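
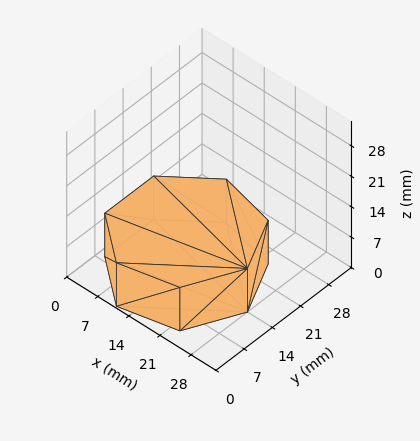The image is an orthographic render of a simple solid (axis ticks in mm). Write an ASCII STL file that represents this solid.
Reading the render: the shape is a regular 7-sided prism (a cylinder approximated with 7 flat sides), circumscribed radius ≈ 14 mm, height ≈ 10 mm (dimensions read to the nearest mm from the axis ticks). For the STL, each face is triangulated and given an outward normal.

solid part
  facet normal 0.0000 0.0000 -1.0000
    outer loop
      vertex 10.88 27.65 0.00
      vertex 22.73 24.95 0.00
      vertex 28.00 14.00 0.00
    endloop
  endfacet
  facet normal 0.0000 0.0000 -1.0000
    outer loop
      vertex 1.39 20.07 0.00
      vertex 10.88 27.65 0.00
      vertex 28.00 14.00 0.00
    endloop
  endfacet
  facet normal 0.0000 0.0000 -1.0000
    outer loop
      vertex 1.39 7.93 0.00
      vertex 1.39 20.07 0.00
      vertex 28.00 14.00 0.00
    endloop
  endfacet
  facet normal 0.0000 0.0000 -1.0000
    outer loop
      vertex 10.88 0.35 0.00
      vertex 1.39 7.93 0.00
      vertex 28.00 14.00 0.00
    endloop
  endfacet
  facet normal 0.0000 0.0000 -1.0000
    outer loop
      vertex 22.73 3.05 0.00
      vertex 10.88 0.35 0.00
      vertex 28.00 14.00 0.00
    endloop
  endfacet
  facet normal 0.0000 0.0000 1.0000
    outer loop
      vertex 28.00 14.00 10.00
      vertex 22.73 24.95 10.00
      vertex 10.88 27.65 10.00
    endloop
  endfacet
  facet normal 0.0000 0.0000 1.0000
    outer loop
      vertex 28.00 14.00 10.00
      vertex 10.88 27.65 10.00
      vertex 1.39 20.07 10.00
    endloop
  endfacet
  facet normal 0.0000 0.0000 1.0000
    outer loop
      vertex 28.00 14.00 10.00
      vertex 1.39 20.07 10.00
      vertex 1.39 7.93 10.00
    endloop
  endfacet
  facet normal 0.0000 0.0000 1.0000
    outer loop
      vertex 28.00 14.00 10.00
      vertex 1.39 7.93 10.00
      vertex 10.88 0.35 10.00
    endloop
  endfacet
  facet normal 0.0000 0.0000 1.0000
    outer loop
      vertex 28.00 14.00 10.00
      vertex 10.88 0.35 10.00
      vertex 22.73 3.05 10.00
    endloop
  endfacet
  facet normal 0.9011 0.4337 0.0000
    outer loop
      vertex 28.00 14.00 0.00
      vertex 22.73 24.95 0.00
      vertex 22.73 24.95 10.00
    endloop
  endfacet
  facet normal 0.9011 0.4337 0.0000
    outer loop
      vertex 28.00 14.00 0.00
      vertex 22.73 24.95 10.00
      vertex 28.00 14.00 10.00
    endloop
  endfacet
  facet normal 0.2222 0.9750 0.0000
    outer loop
      vertex 22.73 24.95 0.00
      vertex 10.88 27.65 0.00
      vertex 10.88 27.65 10.00
    endloop
  endfacet
  facet normal 0.2222 0.9750 0.0000
    outer loop
      vertex 22.73 24.95 0.00
      vertex 10.88 27.65 10.00
      vertex 22.73 24.95 10.00
    endloop
  endfacet
  facet normal -0.6241 0.7814 0.0000
    outer loop
      vertex 10.88 27.65 0.00
      vertex 1.39 20.07 0.00
      vertex 1.39 20.07 10.00
    endloop
  endfacet
  facet normal -0.6241 0.7814 0.0000
    outer loop
      vertex 10.88 27.65 0.00
      vertex 1.39 20.07 10.00
      vertex 10.88 27.65 10.00
    endloop
  endfacet
  facet normal -1.0000 0.0000 0.0000
    outer loop
      vertex 1.39 20.07 0.00
      vertex 1.39 7.93 0.00
      vertex 1.39 7.93 10.00
    endloop
  endfacet
  facet normal -1.0000 0.0000 0.0000
    outer loop
      vertex 1.39 20.07 0.00
      vertex 1.39 7.93 10.00
      vertex 1.39 20.07 10.00
    endloop
  endfacet
  facet normal -0.6241 -0.7814 0.0000
    outer loop
      vertex 1.39 7.93 0.00
      vertex 10.88 0.35 0.00
      vertex 10.88 0.35 10.00
    endloop
  endfacet
  facet normal -0.6241 -0.7814 0.0000
    outer loop
      vertex 1.39 7.93 0.00
      vertex 10.88 0.35 10.00
      vertex 1.39 7.93 10.00
    endloop
  endfacet
  facet normal 0.2222 -0.9750 0.0000
    outer loop
      vertex 10.88 0.35 0.00
      vertex 22.73 3.05 0.00
      vertex 22.73 3.05 10.00
    endloop
  endfacet
  facet normal 0.2222 -0.9750 0.0000
    outer loop
      vertex 10.88 0.35 0.00
      vertex 22.73 3.05 10.00
      vertex 10.88 0.35 10.00
    endloop
  endfacet
  facet normal 0.9011 -0.4337 0.0000
    outer loop
      vertex 22.73 3.05 0.00
      vertex 28.00 14.00 0.00
      vertex 28.00 14.00 10.00
    endloop
  endfacet
  facet normal 0.9011 -0.4337 0.0000
    outer loop
      vertex 22.73 3.05 0.00
      vertex 28.00 14.00 10.00
      vertex 22.73 3.05 10.00
    endloop
  endfacet
endsolid part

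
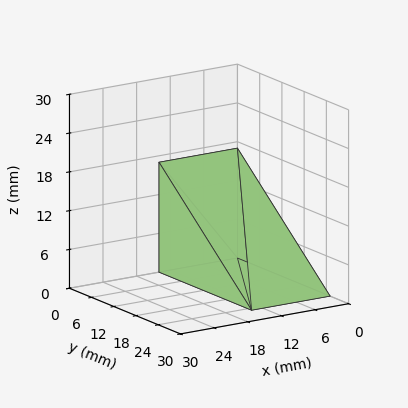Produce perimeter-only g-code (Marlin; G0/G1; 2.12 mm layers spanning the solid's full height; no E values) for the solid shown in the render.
Reading the render: the shape is a wedge (ramp): 14 × 25 mm base, rising to 17 mm along the y=0 edge and sloping linearly to z=0 at y=25 (dimensions read to the nearest mm from the axis ticks). For the g-code, the solid's height is divided into equal slices at the stated Δz and each level perimeter traced with G1 moves after a G0 lift.

; perimeter-only toolpath
G21 ; units = mm
G90 ; absolute positioning
G28 ; home
; layer 1
G0 Z2.12
G0 X0.00 Y0.00
G1 X14.00 Y0.00
G1 X14.00 Y21.88
G1 X0.00 Y21.88
G1 X0.00 Y0.00
; layer 2
G0 Z4.25
G0 X0.00 Y0.00
G1 X14.00 Y0.00
G1 X14.00 Y18.75
G1 X0.00 Y18.75
G1 X0.00 Y0.00
; layer 3
G0 Z6.38
G0 X0.00 Y0.00
G1 X14.00 Y0.00
G1 X14.00 Y15.62
G1 X0.00 Y15.62
G1 X0.00 Y0.00
; layer 4
G0 Z8.50
G0 X0.00 Y0.00
G1 X14.00 Y0.00
G1 X14.00 Y12.50
G1 X0.00 Y12.50
G1 X0.00 Y0.00
; layer 5
G0 Z10.62
G0 X0.00 Y0.00
G1 X14.00 Y0.00
G1 X14.00 Y9.38
G1 X0.00 Y9.38
G1 X0.00 Y0.00
; layer 6
G0 Z12.75
G0 X0.00 Y0.00
G1 X14.00 Y0.00
G1 X14.00 Y6.25
G1 X0.00 Y6.25
G1 X0.00 Y0.00
; layer 7
G0 Z14.88
G0 X0.00 Y0.00
G1 X14.00 Y0.00
G1 X14.00 Y3.12
G1 X0.00 Y3.12
G1 X0.00 Y0.00
M2 ; end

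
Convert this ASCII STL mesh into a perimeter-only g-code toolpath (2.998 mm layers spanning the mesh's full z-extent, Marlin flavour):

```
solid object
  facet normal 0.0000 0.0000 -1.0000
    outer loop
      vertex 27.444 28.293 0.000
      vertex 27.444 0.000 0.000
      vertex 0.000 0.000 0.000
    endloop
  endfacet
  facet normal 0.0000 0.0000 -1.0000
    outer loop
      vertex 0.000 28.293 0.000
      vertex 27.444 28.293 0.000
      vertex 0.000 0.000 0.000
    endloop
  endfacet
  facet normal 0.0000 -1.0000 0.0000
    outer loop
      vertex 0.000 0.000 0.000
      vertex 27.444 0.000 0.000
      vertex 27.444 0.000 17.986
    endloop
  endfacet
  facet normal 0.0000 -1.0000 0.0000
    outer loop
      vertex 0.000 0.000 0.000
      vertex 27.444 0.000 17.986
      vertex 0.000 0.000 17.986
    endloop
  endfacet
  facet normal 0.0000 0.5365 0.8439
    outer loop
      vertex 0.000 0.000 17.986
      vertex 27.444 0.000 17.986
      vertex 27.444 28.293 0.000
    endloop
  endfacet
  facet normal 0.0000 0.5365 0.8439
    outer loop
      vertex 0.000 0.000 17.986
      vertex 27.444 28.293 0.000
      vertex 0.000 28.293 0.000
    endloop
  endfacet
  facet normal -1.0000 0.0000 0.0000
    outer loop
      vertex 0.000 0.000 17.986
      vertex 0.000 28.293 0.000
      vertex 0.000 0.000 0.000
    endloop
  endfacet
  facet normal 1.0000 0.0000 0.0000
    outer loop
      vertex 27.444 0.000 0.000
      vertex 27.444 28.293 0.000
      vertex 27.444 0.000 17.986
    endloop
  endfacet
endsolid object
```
; perimeter-only toolpath
G21 ; units = mm
G90 ; absolute positioning
G28 ; home
; layer 1
G0 Z2.998
G0 X0.000 Y0.000
G1 X27.444 Y0.000
G1 X27.444 Y23.577
G1 X0.000 Y23.577
G1 X0.000 Y0.000
; layer 2
G0 Z5.995
G0 X0.000 Y0.000
G1 X27.444 Y0.000
G1 X27.444 Y18.862
G1 X0.000 Y18.862
G1 X0.000 Y0.000
; layer 3
G0 Z8.993
G0 X0.000 Y0.000
G1 X27.444 Y0.000
G1 X27.444 Y14.146
G1 X0.000 Y14.146
G1 X0.000 Y0.000
; layer 4
G0 Z11.991
G0 X0.000 Y0.000
G1 X27.444 Y0.000
G1 X27.444 Y9.431
G1 X0.000 Y9.431
G1 X0.000 Y0.000
; layer 5
G0 Z14.988
G0 X0.000 Y0.000
G1 X27.444 Y0.000
G1 X27.444 Y4.715
G1 X0.000 Y4.715
G1 X0.000 Y0.000
M2 ; end

The solid is a wedge (ramp): 27.4 × 28.3 mm base, rising to 18 mm along the y=0 edge and sloping linearly to z=0 at y=28.3. Slicing at Δz = 2.998 mm — 6 equal slices spanning the solid's height, so layer i sits at z = i·h/6 — gives 5 non-empty perimeters. Each is a 4-segment closed polygon; G0 lifts to the layer z and rapids to the start vertex, then G1 traces the edges. The cross-section shrinks linearly with z (the slice at the apex is degenerate and omitted).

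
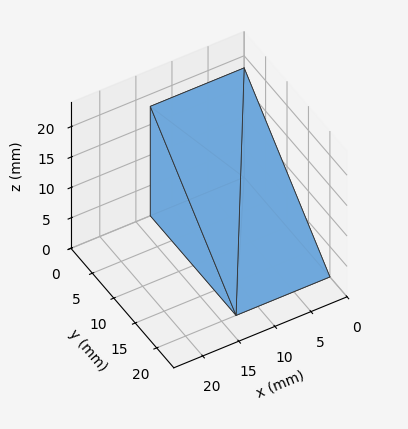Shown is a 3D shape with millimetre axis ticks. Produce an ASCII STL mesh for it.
Reading the render: the shape is a wedge (ramp): 13 × 20 mm base, rising to 18 mm along the y=0 edge and sloping linearly to z=0 at y=20 (dimensions read to the nearest mm from the axis ticks). For the STL, each face is triangulated and given an outward normal.

solid part
  facet normal 0.0000 0.0000 -1.0000
    outer loop
      vertex 13.0 20.0 0.0
      vertex 13.0 0.0 0.0
      vertex 0.0 0.0 0.0
    endloop
  endfacet
  facet normal 0.0000 0.0000 -1.0000
    outer loop
      vertex 0.0 20.0 0.0
      vertex 13.0 20.0 0.0
      vertex 0.0 0.0 0.0
    endloop
  endfacet
  facet normal 0.0000 -1.0000 0.0000
    outer loop
      vertex 0.0 0.0 0.0
      vertex 13.0 0.0 0.0
      vertex 13.0 0.0 18.0
    endloop
  endfacet
  facet normal 0.0000 -1.0000 0.0000
    outer loop
      vertex 0.0 0.0 0.0
      vertex 13.0 0.0 18.0
      vertex 0.0 0.0 18.0
    endloop
  endfacet
  facet normal 0.0000 0.6690 0.7433
    outer loop
      vertex 0.0 0.0 18.0
      vertex 13.0 0.0 18.0
      vertex 13.0 20.0 0.0
    endloop
  endfacet
  facet normal 0.0000 0.6690 0.7433
    outer loop
      vertex 0.0 0.0 18.0
      vertex 13.0 20.0 0.0
      vertex 0.0 20.0 0.0
    endloop
  endfacet
  facet normal -1.0000 0.0000 0.0000
    outer loop
      vertex 0.0 0.0 18.0
      vertex 0.0 20.0 0.0
      vertex 0.0 0.0 0.0
    endloop
  endfacet
  facet normal 1.0000 0.0000 0.0000
    outer loop
      vertex 13.0 0.0 0.0
      vertex 13.0 20.0 0.0
      vertex 13.0 0.0 18.0
    endloop
  endfacet
endsolid part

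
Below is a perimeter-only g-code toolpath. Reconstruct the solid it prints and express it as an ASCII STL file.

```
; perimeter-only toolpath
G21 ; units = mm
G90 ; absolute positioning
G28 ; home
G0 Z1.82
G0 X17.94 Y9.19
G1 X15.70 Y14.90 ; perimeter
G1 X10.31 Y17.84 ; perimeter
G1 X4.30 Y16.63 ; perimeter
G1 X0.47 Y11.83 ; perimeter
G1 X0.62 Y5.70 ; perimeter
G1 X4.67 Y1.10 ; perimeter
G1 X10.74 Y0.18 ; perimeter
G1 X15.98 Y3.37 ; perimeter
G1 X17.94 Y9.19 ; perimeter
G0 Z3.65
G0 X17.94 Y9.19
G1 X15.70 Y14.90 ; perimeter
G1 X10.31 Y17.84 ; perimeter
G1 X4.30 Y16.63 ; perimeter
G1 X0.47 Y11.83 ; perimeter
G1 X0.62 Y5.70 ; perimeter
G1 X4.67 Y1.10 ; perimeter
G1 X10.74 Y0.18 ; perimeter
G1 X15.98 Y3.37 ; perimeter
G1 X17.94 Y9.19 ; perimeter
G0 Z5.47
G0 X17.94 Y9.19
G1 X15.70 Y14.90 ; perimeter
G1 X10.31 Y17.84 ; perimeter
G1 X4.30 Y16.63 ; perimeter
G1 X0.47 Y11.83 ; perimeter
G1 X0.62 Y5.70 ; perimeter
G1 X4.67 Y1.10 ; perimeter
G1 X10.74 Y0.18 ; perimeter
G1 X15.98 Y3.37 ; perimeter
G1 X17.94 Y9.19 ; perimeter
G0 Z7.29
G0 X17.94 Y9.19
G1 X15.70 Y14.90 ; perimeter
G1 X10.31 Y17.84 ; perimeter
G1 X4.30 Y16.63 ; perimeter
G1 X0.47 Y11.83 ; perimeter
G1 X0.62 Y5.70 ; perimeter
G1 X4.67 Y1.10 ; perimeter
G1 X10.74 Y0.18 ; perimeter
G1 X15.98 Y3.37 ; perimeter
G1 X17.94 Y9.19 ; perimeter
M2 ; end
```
solid part
  facet normal 0.0000 0.0000 -1.0000
    outer loop
      vertex 10.31 17.84 0.00
      vertex 15.70 14.90 0.00
      vertex 17.94 9.19 0.00
    endloop
  endfacet
  facet normal 0.0000 0.0000 -1.0000
    outer loop
      vertex 4.30 16.63 0.00
      vertex 10.31 17.84 0.00
      vertex 17.94 9.19 0.00
    endloop
  endfacet
  facet normal 0.0000 0.0000 -1.0000
    outer loop
      vertex 0.47 11.83 0.00
      vertex 4.30 16.63 0.00
      vertex 17.94 9.19 0.00
    endloop
  endfacet
  facet normal 0.0000 0.0000 -1.0000
    outer loop
      vertex 0.62 5.70 0.00
      vertex 0.47 11.83 0.00
      vertex 17.94 9.19 0.00
    endloop
  endfacet
  facet normal 0.0000 0.0000 -1.0000
    outer loop
      vertex 4.67 1.10 0.00
      vertex 0.62 5.70 0.00
      vertex 17.94 9.19 0.00
    endloop
  endfacet
  facet normal 0.0000 0.0000 -1.0000
    outer loop
      vertex 10.74 0.18 0.00
      vertex 4.67 1.10 0.00
      vertex 17.94 9.19 0.00
    endloop
  endfacet
  facet normal 0.0000 0.0000 -1.0000
    outer loop
      vertex 15.98 3.37 0.00
      vertex 10.74 0.18 0.00
      vertex 17.94 9.19 0.00
    endloop
  endfacet
  facet normal 0.0000 0.0000 1.0000
    outer loop
      vertex 17.94 9.19 7.29
      vertex 15.70 14.90 7.29
      vertex 10.31 17.84 7.29
    endloop
  endfacet
  facet normal 0.0000 0.0000 1.0000
    outer loop
      vertex 17.94 9.19 7.29
      vertex 10.31 17.84 7.29
      vertex 4.30 16.63 7.29
    endloop
  endfacet
  facet normal 0.0000 0.0000 1.0000
    outer loop
      vertex 17.94 9.19 7.29
      vertex 4.30 16.63 7.29
      vertex 0.47 11.83 7.29
    endloop
  endfacet
  facet normal 0.0000 0.0000 1.0000
    outer loop
      vertex 17.94 9.19 7.29
      vertex 0.47 11.83 7.29
      vertex 0.62 5.70 7.29
    endloop
  endfacet
  facet normal 0.0000 0.0000 1.0000
    outer loop
      vertex 17.94 9.19 7.29
      vertex 0.62 5.70 7.29
      vertex 4.67 1.10 7.29
    endloop
  endfacet
  facet normal 0.0000 0.0000 1.0000
    outer loop
      vertex 17.94 9.19 7.29
      vertex 4.67 1.10 7.29
      vertex 10.74 0.18 7.29
    endloop
  endfacet
  facet normal 0.0000 0.0000 1.0000
    outer loop
      vertex 17.94 9.19 7.29
      vertex 10.74 0.18 7.29
      vertex 15.98 3.37 7.29
    endloop
  endfacet
  facet normal 0.9309 0.3652 0.0000
    outer loop
      vertex 17.94 9.19 0.00
      vertex 15.70 14.90 0.00
      vertex 15.70 14.90 7.29
    endloop
  endfacet
  facet normal 0.9309 0.3652 0.0000
    outer loop
      vertex 17.94 9.19 0.00
      vertex 15.70 14.90 7.29
      vertex 17.94 9.19 7.29
    endloop
  endfacet
  facet normal 0.4789 0.8779 0.0000
    outer loop
      vertex 15.70 14.90 0.00
      vertex 10.31 17.84 0.00
      vertex 10.31 17.84 7.29
    endloop
  endfacet
  facet normal 0.4789 0.8779 0.0000
    outer loop
      vertex 15.70 14.90 0.00
      vertex 10.31 17.84 7.29
      vertex 15.70 14.90 7.29
    endloop
  endfacet
  facet normal -0.1974 0.9803 0.0000
    outer loop
      vertex 10.31 17.84 0.00
      vertex 4.30 16.63 0.00
      vertex 4.30 16.63 7.29
    endloop
  endfacet
  facet normal -0.1974 0.9803 0.0000
    outer loop
      vertex 10.31 17.84 0.00
      vertex 4.30 16.63 7.29
      vertex 10.31 17.84 7.29
    endloop
  endfacet
  facet normal -0.7817 0.6237 0.0000
    outer loop
      vertex 4.30 16.63 0.00
      vertex 0.47 11.83 0.00
      vertex 0.47 11.83 7.29
    endloop
  endfacet
  facet normal -0.7817 0.6237 0.0000
    outer loop
      vertex 4.30 16.63 0.00
      vertex 0.47 11.83 7.29
      vertex 4.30 16.63 7.29
    endloop
  endfacet
  facet normal -0.9997 -0.0245 0.0000
    outer loop
      vertex 0.47 11.83 0.00
      vertex 0.62 5.70 0.00
      vertex 0.62 5.70 7.29
    endloop
  endfacet
  facet normal -0.9997 -0.0245 0.0000
    outer loop
      vertex 0.47 11.83 0.00
      vertex 0.62 5.70 7.29
      vertex 0.47 11.83 7.29
    endloop
  endfacet
  facet normal -0.7506 -0.6608 0.0000
    outer loop
      vertex 0.62 5.70 0.00
      vertex 4.67 1.10 0.00
      vertex 4.67 1.10 7.29
    endloop
  endfacet
  facet normal -0.7506 -0.6608 0.0000
    outer loop
      vertex 0.62 5.70 0.00
      vertex 4.67 1.10 7.29
      vertex 0.62 5.70 7.29
    endloop
  endfacet
  facet normal -0.1499 -0.9887 0.0000
    outer loop
      vertex 4.67 1.10 0.00
      vertex 10.74 0.18 0.00
      vertex 10.74 0.18 7.29
    endloop
  endfacet
  facet normal -0.1499 -0.9887 0.0000
    outer loop
      vertex 4.67 1.10 0.00
      vertex 10.74 0.18 7.29
      vertex 4.67 1.10 7.29
    endloop
  endfacet
  facet normal 0.5200 -0.8542 0.0000
    outer loop
      vertex 10.74 0.18 0.00
      vertex 15.98 3.37 0.00
      vertex 15.98 3.37 7.29
    endloop
  endfacet
  facet normal 0.5200 -0.8542 0.0000
    outer loop
      vertex 10.74 0.18 0.00
      vertex 15.98 3.37 7.29
      vertex 10.74 0.18 7.29
    endloop
  endfacet
  facet normal 0.9477 -0.3192 0.0000
    outer loop
      vertex 15.98 3.37 0.00
      vertex 17.94 9.19 0.00
      vertex 17.94 9.19 7.29
    endloop
  endfacet
  facet normal 0.9477 -0.3192 0.0000
    outer loop
      vertex 15.98 3.37 0.00
      vertex 17.94 9.19 7.29
      vertex 15.98 3.37 7.29
    endloop
  endfacet
endsolid part

The G0 Z moves step by Δz≈1.82 mm. Every layer's G1 loop is the same polygon, so the solid is a straight extrusion of it from z=0 to z≈7.29. Closing with flat bottom and top caps and triangulating gives 32 facets — a regular 9-sided prism (a cylinder approximated with 9 flat sides), circumscribed radius ≈ 8.97 mm, height ≈ 7.29 mm.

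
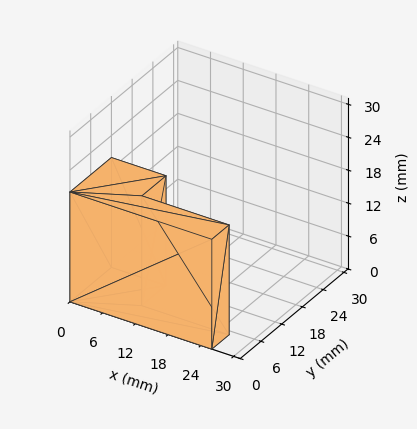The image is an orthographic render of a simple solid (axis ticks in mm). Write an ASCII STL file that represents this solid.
Reading the render: the shape is an L-shaped prism: outer 26 × 12 mm, arm thicknesses ≈ 5 mm (horizontal) and 10 mm (vertical), extruded 20 mm in z (dimensions read to the nearest mm from the axis ticks). For the STL, each face is triangulated and given an outward normal.

solid part
  facet normal 0.0000 0.0000 -1.0000
    outer loop
      vertex 26.000 5.000 0.000
      vertex 26.000 0.000 0.000
      vertex 0.000 0.000 0.000
    endloop
  endfacet
  facet normal 0.0000 0.0000 -1.0000
    outer loop
      vertex 10.000 5.000 0.000
      vertex 26.000 5.000 0.000
      vertex 0.000 0.000 0.000
    endloop
  endfacet
  facet normal 0.0000 0.0000 -1.0000
    outer loop
      vertex 10.000 12.000 0.000
      vertex 10.000 5.000 0.000
      vertex 0.000 0.000 0.000
    endloop
  endfacet
  facet normal 0.0000 0.0000 -1.0000
    outer loop
      vertex 0.000 12.000 0.000
      vertex 10.000 12.000 0.000
      vertex 0.000 0.000 0.000
    endloop
  endfacet
  facet normal 0.0000 0.0000 1.0000
    outer loop
      vertex 0.000 0.000 20.000
      vertex 26.000 0.000 20.000
      vertex 26.000 5.000 20.000
    endloop
  endfacet
  facet normal 0.0000 0.0000 1.0000
    outer loop
      vertex 0.000 0.000 20.000
      vertex 26.000 5.000 20.000
      vertex 10.000 5.000 20.000
    endloop
  endfacet
  facet normal 0.0000 0.0000 1.0000
    outer loop
      vertex 0.000 0.000 20.000
      vertex 10.000 5.000 20.000
      vertex 10.000 12.000 20.000
    endloop
  endfacet
  facet normal 0.0000 0.0000 1.0000
    outer loop
      vertex 0.000 0.000 20.000
      vertex 10.000 12.000 20.000
      vertex 0.000 12.000 20.000
    endloop
  endfacet
  facet normal 0.0000 -1.0000 0.0000
    outer loop
      vertex 0.000 0.000 0.000
      vertex 26.000 0.000 0.000
      vertex 26.000 0.000 20.000
    endloop
  endfacet
  facet normal 0.0000 -1.0000 0.0000
    outer loop
      vertex 0.000 0.000 0.000
      vertex 26.000 0.000 20.000
      vertex 0.000 0.000 20.000
    endloop
  endfacet
  facet normal 1.0000 0.0000 0.0000
    outer loop
      vertex 26.000 0.000 0.000
      vertex 26.000 5.000 0.000
      vertex 26.000 5.000 20.000
    endloop
  endfacet
  facet normal 1.0000 0.0000 0.0000
    outer loop
      vertex 26.000 0.000 0.000
      vertex 26.000 5.000 20.000
      vertex 26.000 0.000 20.000
    endloop
  endfacet
  facet normal 0.0000 1.0000 0.0000
    outer loop
      vertex 26.000 5.000 0.000
      vertex 10.000 5.000 0.000
      vertex 10.000 5.000 20.000
    endloop
  endfacet
  facet normal 0.0000 1.0000 0.0000
    outer loop
      vertex 26.000 5.000 0.000
      vertex 10.000 5.000 20.000
      vertex 26.000 5.000 20.000
    endloop
  endfacet
  facet normal 1.0000 0.0000 0.0000
    outer loop
      vertex 10.000 5.000 0.000
      vertex 10.000 12.000 0.000
      vertex 10.000 12.000 20.000
    endloop
  endfacet
  facet normal 1.0000 0.0000 0.0000
    outer loop
      vertex 10.000 5.000 0.000
      vertex 10.000 12.000 20.000
      vertex 10.000 5.000 20.000
    endloop
  endfacet
  facet normal 0.0000 1.0000 0.0000
    outer loop
      vertex 10.000 12.000 0.000
      vertex 0.000 12.000 0.000
      vertex 0.000 12.000 20.000
    endloop
  endfacet
  facet normal 0.0000 1.0000 0.0000
    outer loop
      vertex 10.000 12.000 0.000
      vertex 0.000 12.000 20.000
      vertex 10.000 12.000 20.000
    endloop
  endfacet
  facet normal -1.0000 0.0000 0.0000
    outer loop
      vertex 0.000 12.000 0.000
      vertex 0.000 0.000 0.000
      vertex 0.000 0.000 20.000
    endloop
  endfacet
  facet normal -1.0000 0.0000 0.0000
    outer loop
      vertex 0.000 12.000 0.000
      vertex 0.000 0.000 20.000
      vertex 0.000 12.000 20.000
    endloop
  endfacet
endsolid part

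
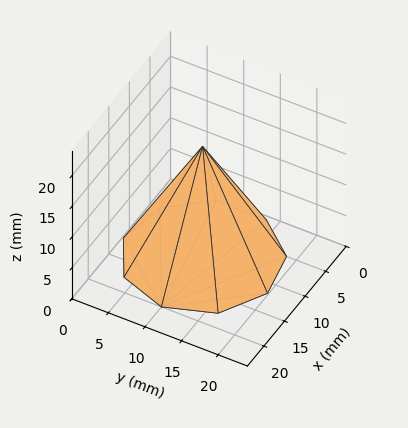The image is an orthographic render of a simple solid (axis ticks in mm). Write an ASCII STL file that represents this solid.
Reading the render: the shape is a regular 9-sided pyramid, base circumscribed radius ≈ 10 mm, apex at z ≈ 18 mm (dimensions read to the nearest mm from the axis ticks). For the STL, each face is triangulated and given an outward normal.

solid part
  facet normal 0.0000 0.0000 -1.0000
    outer loop
      vertex 11.736 19.848 0.000
      vertex 17.660 16.428 0.000
      vertex 20.000 10.000 0.000
    endloop
  endfacet
  facet normal 0.0000 0.0000 -1.0000
    outer loop
      vertex 5.000 18.660 0.000
      vertex 11.736 19.848 0.000
      vertex 20.000 10.000 0.000
    endloop
  endfacet
  facet normal 0.0000 0.0000 -1.0000
    outer loop
      vertex 0.603 13.420 0.000
      vertex 5.000 18.660 0.000
      vertex 20.000 10.000 0.000
    endloop
  endfacet
  facet normal 0.0000 0.0000 -1.0000
    outer loop
      vertex 0.603 6.580 0.000
      vertex 0.603 13.420 0.000
      vertex 20.000 10.000 0.000
    endloop
  endfacet
  facet normal 0.0000 0.0000 -1.0000
    outer loop
      vertex 5.000 1.340 0.000
      vertex 0.603 6.580 0.000
      vertex 20.000 10.000 0.000
    endloop
  endfacet
  facet normal 0.0000 0.0000 -1.0000
    outer loop
      vertex 11.736 0.152 0.000
      vertex 5.000 1.340 0.000
      vertex 20.000 10.000 0.000
    endloop
  endfacet
  facet normal 0.0000 0.0000 -1.0000
    outer loop
      vertex 17.660 3.572 0.000
      vertex 11.736 0.152 0.000
      vertex 20.000 10.000 0.000
    endloop
  endfacet
  facet normal 0.8330 0.3032 0.4628
    outer loop
      vertex 20.000 10.000 0.000
      vertex 17.660 16.428 0.000
      vertex 10.000 10.000 18.000
    endloop
  endfacet
  facet normal 0.4432 0.7677 0.4628
    outer loop
      vertex 17.660 16.428 0.000
      vertex 11.736 19.848 0.000
      vertex 10.000 10.000 18.000
    endloop
  endfacet
  facet normal -0.1540 0.8730 0.4628
    outer loop
      vertex 11.736 19.848 0.000
      vertex 5.000 18.660 0.000
      vertex 10.000 10.000 18.000
    endloop
  endfacet
  facet normal -0.6791 0.5698 0.4628
    outer loop
      vertex 5.000 18.660 0.000
      vertex 0.603 13.420 0.000
      vertex 10.000 10.000 18.000
    endloop
  endfacet
  facet normal -0.8865 0.0000 0.4628
    outer loop
      vertex 0.603 13.420 0.000
      vertex 0.603 6.580 0.000
      vertex 10.000 10.000 18.000
    endloop
  endfacet
  facet normal -0.6791 -0.5698 0.4628
    outer loop
      vertex 0.603 6.580 0.000
      vertex 5.000 1.340 0.000
      vertex 10.000 10.000 18.000
    endloop
  endfacet
  facet normal -0.1540 -0.8730 0.4628
    outer loop
      vertex 5.000 1.340 0.000
      vertex 11.736 0.152 0.000
      vertex 10.000 10.000 18.000
    endloop
  endfacet
  facet normal 0.4432 -0.7677 0.4628
    outer loop
      vertex 11.736 0.152 0.000
      vertex 17.660 3.572 0.000
      vertex 10.000 10.000 18.000
    endloop
  endfacet
  facet normal 0.8330 -0.3032 0.4628
    outer loop
      vertex 17.660 3.572 0.000
      vertex 20.000 10.000 0.000
      vertex 10.000 10.000 18.000
    endloop
  endfacet
endsolid part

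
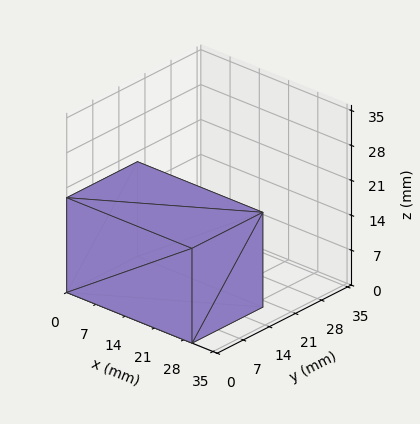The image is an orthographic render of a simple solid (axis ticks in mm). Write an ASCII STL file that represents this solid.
Reading the render: the shape is a rectangular box, roughly 30 × 19 mm footprint and 19 mm tall (dimensions read to the nearest mm from the axis ticks). For the STL, each face is triangulated and given an outward normal.

solid part
  facet normal 0.0000 0.0000 -1.0000
    outer loop
      vertex 30.000 19.000 0.000
      vertex 30.000 0.000 0.000
      vertex 0.000 0.000 0.000
    endloop
  endfacet
  facet normal 0.0000 0.0000 -1.0000
    outer loop
      vertex 0.000 19.000 0.000
      vertex 30.000 19.000 0.000
      vertex 0.000 0.000 0.000
    endloop
  endfacet
  facet normal 0.0000 0.0000 1.0000
    outer loop
      vertex 0.000 0.000 19.000
      vertex 30.000 0.000 19.000
      vertex 30.000 19.000 19.000
    endloop
  endfacet
  facet normal 0.0000 0.0000 1.0000
    outer loop
      vertex 0.000 0.000 19.000
      vertex 30.000 19.000 19.000
      vertex 0.000 19.000 19.000
    endloop
  endfacet
  facet normal 0.0000 -1.0000 0.0000
    outer loop
      vertex 0.000 0.000 0.000
      vertex 30.000 0.000 0.000
      vertex 30.000 0.000 19.000
    endloop
  endfacet
  facet normal 0.0000 -1.0000 0.0000
    outer loop
      vertex 0.000 0.000 0.000
      vertex 30.000 0.000 19.000
      vertex 0.000 0.000 19.000
    endloop
  endfacet
  facet normal 0.0000 1.0000 0.0000
    outer loop
      vertex 30.000 19.000 19.000
      vertex 30.000 19.000 0.000
      vertex 0.000 19.000 0.000
    endloop
  endfacet
  facet normal 0.0000 1.0000 0.0000
    outer loop
      vertex 0.000 19.000 19.000
      vertex 30.000 19.000 19.000
      vertex 0.000 19.000 0.000
    endloop
  endfacet
  facet normal -1.0000 0.0000 0.0000
    outer loop
      vertex 0.000 19.000 19.000
      vertex 0.000 19.000 0.000
      vertex 0.000 0.000 0.000
    endloop
  endfacet
  facet normal -1.0000 0.0000 0.0000
    outer loop
      vertex 0.000 0.000 19.000
      vertex 0.000 19.000 19.000
      vertex 0.000 0.000 0.000
    endloop
  endfacet
  facet normal 1.0000 0.0000 0.0000
    outer loop
      vertex 30.000 0.000 0.000
      vertex 30.000 19.000 0.000
      vertex 30.000 19.000 19.000
    endloop
  endfacet
  facet normal 1.0000 0.0000 0.0000
    outer loop
      vertex 30.000 0.000 0.000
      vertex 30.000 19.000 19.000
      vertex 30.000 0.000 19.000
    endloop
  endfacet
endsolid part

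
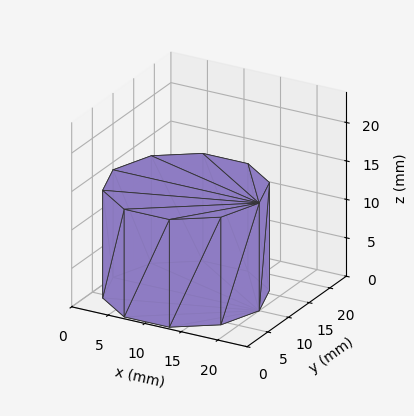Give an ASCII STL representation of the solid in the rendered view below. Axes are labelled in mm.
Reading the render: the shape is a regular 10-sided prism (a cylinder approximated with 10 flat sides), circumscribed radius ≈ 10 mm, height ≈ 14 mm (dimensions read to the nearest mm from the axis ticks). For the STL, each face is triangulated and given an outward normal.

solid part
  facet normal 0.0000 0.0000 -1.0000
    outer loop
      vertex 13.09 19.51 0.00
      vertex 18.09 15.88 0.00
      vertex 20.00 10.00 0.00
    endloop
  endfacet
  facet normal 0.0000 0.0000 -1.0000
    outer loop
      vertex 6.91 19.51 0.00
      vertex 13.09 19.51 0.00
      vertex 20.00 10.00 0.00
    endloop
  endfacet
  facet normal 0.0000 0.0000 -1.0000
    outer loop
      vertex 1.91 15.88 0.00
      vertex 6.91 19.51 0.00
      vertex 20.00 10.00 0.00
    endloop
  endfacet
  facet normal 0.0000 0.0000 -1.0000
    outer loop
      vertex 0.00 10.00 0.00
      vertex 1.91 15.88 0.00
      vertex 20.00 10.00 0.00
    endloop
  endfacet
  facet normal 0.0000 0.0000 -1.0000
    outer loop
      vertex 1.91 4.12 0.00
      vertex 0.00 10.00 0.00
      vertex 20.00 10.00 0.00
    endloop
  endfacet
  facet normal 0.0000 0.0000 -1.0000
    outer loop
      vertex 6.91 0.49 0.00
      vertex 1.91 4.12 0.00
      vertex 20.00 10.00 0.00
    endloop
  endfacet
  facet normal 0.0000 0.0000 -1.0000
    outer loop
      vertex 13.09 0.49 0.00
      vertex 6.91 0.49 0.00
      vertex 20.00 10.00 0.00
    endloop
  endfacet
  facet normal 0.0000 0.0000 -1.0000
    outer loop
      vertex 18.09 4.12 0.00
      vertex 13.09 0.49 0.00
      vertex 20.00 10.00 0.00
    endloop
  endfacet
  facet normal 0.0000 0.0000 1.0000
    outer loop
      vertex 20.00 10.00 14.00
      vertex 18.09 15.88 14.00
      vertex 13.09 19.51 14.00
    endloop
  endfacet
  facet normal 0.0000 0.0000 1.0000
    outer loop
      vertex 20.00 10.00 14.00
      vertex 13.09 19.51 14.00
      vertex 6.91 19.51 14.00
    endloop
  endfacet
  facet normal 0.0000 0.0000 1.0000
    outer loop
      vertex 20.00 10.00 14.00
      vertex 6.91 19.51 14.00
      vertex 1.91 15.88 14.00
    endloop
  endfacet
  facet normal 0.0000 0.0000 1.0000
    outer loop
      vertex 20.00 10.00 14.00
      vertex 1.91 15.88 14.00
      vertex 0.00 10.00 14.00
    endloop
  endfacet
  facet normal 0.0000 0.0000 1.0000
    outer loop
      vertex 20.00 10.00 14.00
      vertex 0.00 10.00 14.00
      vertex 1.91 4.12 14.00
    endloop
  endfacet
  facet normal 0.0000 0.0000 1.0000
    outer loop
      vertex 20.00 10.00 14.00
      vertex 1.91 4.12 14.00
      vertex 6.91 0.49 14.00
    endloop
  endfacet
  facet normal 0.0000 0.0000 1.0000
    outer loop
      vertex 20.00 10.00 14.00
      vertex 6.91 0.49 14.00
      vertex 13.09 0.49 14.00
    endloop
  endfacet
  facet normal 0.0000 0.0000 1.0000
    outer loop
      vertex 20.00 10.00 14.00
      vertex 13.09 0.49 14.00
      vertex 18.09 4.12 14.00
    endloop
  endfacet
  facet normal 0.9511 0.3089 0.0000
    outer loop
      vertex 20.00 10.00 0.00
      vertex 18.09 15.88 0.00
      vertex 18.09 15.88 14.00
    endloop
  endfacet
  facet normal 0.9511 0.3089 0.0000
    outer loop
      vertex 20.00 10.00 0.00
      vertex 18.09 15.88 14.00
      vertex 20.00 10.00 14.00
    endloop
  endfacet
  facet normal 0.5875 0.8092 0.0000
    outer loop
      vertex 18.09 15.88 0.00
      vertex 13.09 19.51 0.00
      vertex 13.09 19.51 14.00
    endloop
  endfacet
  facet normal 0.5875 0.8092 0.0000
    outer loop
      vertex 18.09 15.88 0.00
      vertex 13.09 19.51 14.00
      vertex 18.09 15.88 14.00
    endloop
  endfacet
  facet normal 0.0000 1.0000 0.0000
    outer loop
      vertex 13.09 19.51 0.00
      vertex 6.91 19.51 0.00
      vertex 6.91 19.51 14.00
    endloop
  endfacet
  facet normal 0.0000 1.0000 0.0000
    outer loop
      vertex 13.09 19.51 0.00
      vertex 6.91 19.51 14.00
      vertex 13.09 19.51 14.00
    endloop
  endfacet
  facet normal -0.5875 0.8092 0.0000
    outer loop
      vertex 6.91 19.51 0.00
      vertex 1.91 15.88 0.00
      vertex 1.91 15.88 14.00
    endloop
  endfacet
  facet normal -0.5875 0.8092 0.0000
    outer loop
      vertex 6.91 19.51 0.00
      vertex 1.91 15.88 14.00
      vertex 6.91 19.51 14.00
    endloop
  endfacet
  facet normal -0.9511 0.3089 0.0000
    outer loop
      vertex 1.91 15.88 0.00
      vertex 0.00 10.00 0.00
      vertex 0.00 10.00 14.00
    endloop
  endfacet
  facet normal -0.9511 0.3089 0.0000
    outer loop
      vertex 1.91 15.88 0.00
      vertex 0.00 10.00 14.00
      vertex 1.91 15.88 14.00
    endloop
  endfacet
  facet normal -0.9511 -0.3089 0.0000
    outer loop
      vertex 0.00 10.00 0.00
      vertex 1.91 4.12 0.00
      vertex 1.91 4.12 14.00
    endloop
  endfacet
  facet normal -0.9511 -0.3089 0.0000
    outer loop
      vertex 0.00 10.00 0.00
      vertex 1.91 4.12 14.00
      vertex 0.00 10.00 14.00
    endloop
  endfacet
  facet normal -0.5875 -0.8092 0.0000
    outer loop
      vertex 1.91 4.12 0.00
      vertex 6.91 0.49 0.00
      vertex 6.91 0.49 14.00
    endloop
  endfacet
  facet normal -0.5875 -0.8092 0.0000
    outer loop
      vertex 1.91 4.12 0.00
      vertex 6.91 0.49 14.00
      vertex 1.91 4.12 14.00
    endloop
  endfacet
  facet normal 0.0000 -1.0000 0.0000
    outer loop
      vertex 6.91 0.49 0.00
      vertex 13.09 0.49 0.00
      vertex 13.09 0.49 14.00
    endloop
  endfacet
  facet normal 0.0000 -1.0000 0.0000
    outer loop
      vertex 6.91 0.49 0.00
      vertex 13.09 0.49 14.00
      vertex 6.91 0.49 14.00
    endloop
  endfacet
  facet normal 0.5875 -0.8092 0.0000
    outer loop
      vertex 13.09 0.49 0.00
      vertex 18.09 4.12 0.00
      vertex 18.09 4.12 14.00
    endloop
  endfacet
  facet normal 0.5875 -0.8092 0.0000
    outer loop
      vertex 13.09 0.49 0.00
      vertex 18.09 4.12 14.00
      vertex 13.09 0.49 14.00
    endloop
  endfacet
  facet normal 0.9511 -0.3089 0.0000
    outer loop
      vertex 18.09 4.12 0.00
      vertex 20.00 10.00 0.00
      vertex 20.00 10.00 14.00
    endloop
  endfacet
  facet normal 0.9511 -0.3089 0.0000
    outer loop
      vertex 18.09 4.12 0.00
      vertex 20.00 10.00 14.00
      vertex 18.09 4.12 14.00
    endloop
  endfacet
endsolid part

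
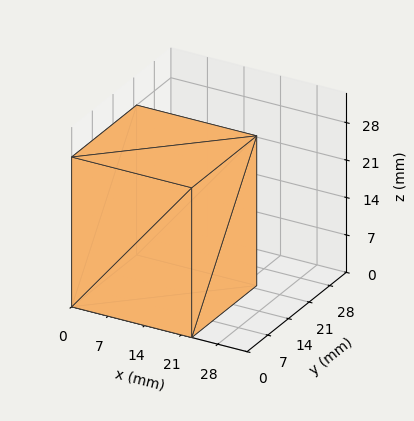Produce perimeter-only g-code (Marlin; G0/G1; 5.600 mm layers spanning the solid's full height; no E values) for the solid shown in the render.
Reading the render: the shape is a rectangular box, roughly 23 × 22 mm footprint and 28 mm tall (dimensions read to the nearest mm from the axis ticks). For the g-code, the solid's height is divided into equal slices at the stated Δz and each level perimeter traced with G1 moves after a G0 lift.

; perimeter-only toolpath
G21 ; units = mm
G90 ; absolute positioning
G28 ; home
; layer 1
G0 Z5.600
G0 X0.000 Y0.000
G1 X23.000 Y0.000
G1 X23.000 Y22.000
G1 X0.000 Y22.000
G1 X0.000 Y0.000
; layer 2
G0 Z11.200
G0 X0.000 Y0.000
G1 X23.000 Y0.000
G1 X23.000 Y22.000
G1 X0.000 Y22.000
G1 X0.000 Y0.000
; layer 3
G0 Z16.800
G0 X0.000 Y0.000
G1 X23.000 Y0.000
G1 X23.000 Y22.000
G1 X0.000 Y22.000
G1 X0.000 Y0.000
; layer 4
G0 Z22.400
G0 X0.000 Y0.000
G1 X23.000 Y0.000
G1 X23.000 Y22.000
G1 X0.000 Y22.000
G1 X0.000 Y0.000
; layer 5
G0 Z28.000
G0 X0.000 Y0.000
G1 X23.000 Y0.000
G1 X23.000 Y22.000
G1 X0.000 Y22.000
G1 X0.000 Y0.000
M2 ; end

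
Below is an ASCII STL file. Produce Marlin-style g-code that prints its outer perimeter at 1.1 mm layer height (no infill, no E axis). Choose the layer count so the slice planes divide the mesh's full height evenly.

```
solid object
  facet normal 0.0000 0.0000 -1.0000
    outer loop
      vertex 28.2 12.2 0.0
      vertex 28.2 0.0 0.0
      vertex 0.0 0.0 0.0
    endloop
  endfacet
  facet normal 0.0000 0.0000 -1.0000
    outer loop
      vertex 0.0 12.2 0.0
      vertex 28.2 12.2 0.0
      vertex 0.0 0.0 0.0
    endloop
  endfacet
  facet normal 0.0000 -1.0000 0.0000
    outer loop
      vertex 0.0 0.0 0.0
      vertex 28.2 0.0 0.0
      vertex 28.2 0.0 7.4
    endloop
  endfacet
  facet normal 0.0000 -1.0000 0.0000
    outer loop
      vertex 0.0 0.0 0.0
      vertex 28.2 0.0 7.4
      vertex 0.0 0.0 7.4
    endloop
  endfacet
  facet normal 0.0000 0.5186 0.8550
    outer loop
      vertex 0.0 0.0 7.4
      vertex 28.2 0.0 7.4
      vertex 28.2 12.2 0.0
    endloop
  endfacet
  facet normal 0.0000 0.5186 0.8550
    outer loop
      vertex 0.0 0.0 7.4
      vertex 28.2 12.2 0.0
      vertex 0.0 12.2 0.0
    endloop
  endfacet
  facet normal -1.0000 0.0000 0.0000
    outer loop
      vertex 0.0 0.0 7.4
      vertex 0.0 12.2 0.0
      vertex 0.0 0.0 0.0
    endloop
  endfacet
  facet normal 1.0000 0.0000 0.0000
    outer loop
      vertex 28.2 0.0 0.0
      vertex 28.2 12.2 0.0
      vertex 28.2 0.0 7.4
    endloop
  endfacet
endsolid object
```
; perimeter-only toolpath
G21 ; units = mm
G90 ; absolute positioning
G28 ; home
; layer 1
G0 Z1.1
G0 X0.0 Y0.0
G1 X28.2 Y0.0
G1 X28.2 Y10.5
G1 X0.0 Y10.5
G1 X0.0 Y0.0
; layer 2
G0 Z2.1
G0 X0.0 Y0.0
G1 X28.2 Y0.0
G1 X28.2 Y8.7
G1 X0.0 Y8.7
G1 X0.0 Y0.0
; layer 3
G0 Z3.2
G0 X0.0 Y0.0
G1 X28.2 Y0.0
G1 X28.2 Y7.0
G1 X0.0 Y7.0
G1 X0.0 Y0.0
; layer 4
G0 Z4.2
G0 X0.0 Y0.0
G1 X28.2 Y0.0
G1 X28.2 Y5.2
G1 X0.0 Y5.2
G1 X0.0 Y0.0
; layer 5
G0 Z5.3
G0 X0.0 Y0.0
G1 X28.2 Y0.0
G1 X28.2 Y3.5
G1 X0.0 Y3.5
G1 X0.0 Y0.0
; layer 6
G0 Z6.3
G0 X0.0 Y0.0
G1 X28.2 Y0.0
G1 X28.2 Y1.7
G1 X0.0 Y1.7
G1 X0.0 Y0.0
M2 ; end

The solid is a wedge (ramp): 28.2 × 12.2 mm base, rising to 7.4 mm along the y=0 edge and sloping linearly to z=0 at y=12.2. Slicing at Δz = 1.1 mm — 7 equal slices spanning the solid's height, so layer i sits at z = i·h/7 — gives 6 non-empty perimeters. Each is a 4-segment closed polygon; G0 lifts to the layer z and rapids to the start vertex, then G1 traces the edges. The cross-section shrinks linearly with z (the slice at the apex is degenerate and omitted).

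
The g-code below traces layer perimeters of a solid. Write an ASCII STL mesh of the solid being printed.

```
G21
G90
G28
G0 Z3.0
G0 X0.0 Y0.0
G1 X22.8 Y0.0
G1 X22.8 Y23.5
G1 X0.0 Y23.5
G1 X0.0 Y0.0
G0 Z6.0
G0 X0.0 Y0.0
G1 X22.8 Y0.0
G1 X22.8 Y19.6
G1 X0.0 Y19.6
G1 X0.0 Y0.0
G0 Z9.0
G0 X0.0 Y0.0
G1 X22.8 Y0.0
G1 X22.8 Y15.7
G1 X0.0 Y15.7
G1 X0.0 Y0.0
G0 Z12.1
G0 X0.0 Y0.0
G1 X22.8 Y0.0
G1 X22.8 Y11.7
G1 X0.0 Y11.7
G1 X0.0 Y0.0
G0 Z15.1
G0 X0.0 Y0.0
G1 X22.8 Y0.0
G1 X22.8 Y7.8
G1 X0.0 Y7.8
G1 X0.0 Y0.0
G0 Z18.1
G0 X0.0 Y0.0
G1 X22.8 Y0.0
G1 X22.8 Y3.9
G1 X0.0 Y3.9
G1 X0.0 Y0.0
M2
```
solid part
  facet normal 0.0000 0.0000 -1.0000
    outer loop
      vertex 22.8 27.4 0.0
      vertex 22.8 0.0 0.0
      vertex 0.0 0.0 0.0
    endloop
  endfacet
  facet normal 0.0000 0.0000 -1.0000
    outer loop
      vertex 0.0 27.4 0.0
      vertex 22.8 27.4 0.0
      vertex 0.0 0.0 0.0
    endloop
  endfacet
  facet normal 0.0000 -1.0000 0.0000
    outer loop
      vertex 0.0 0.0 0.0
      vertex 22.8 0.0 0.0
      vertex 22.8 0.0 21.1
    endloop
  endfacet
  facet normal 0.0000 -1.0000 0.0000
    outer loop
      vertex 0.0 0.0 0.0
      vertex 22.8 0.0 21.1
      vertex 0.0 0.0 21.1
    endloop
  endfacet
  facet normal 0.0000 0.6101 0.7923
    outer loop
      vertex 0.0 0.0 21.1
      vertex 22.8 0.0 21.1
      vertex 22.8 27.4 0.0
    endloop
  endfacet
  facet normal 0.0000 0.6101 0.7923
    outer loop
      vertex 0.0 0.0 21.1
      vertex 22.8 27.4 0.0
      vertex 0.0 27.4 0.0
    endloop
  endfacet
  facet normal -1.0000 0.0000 0.0000
    outer loop
      vertex 0.0 0.0 21.1
      vertex 0.0 27.4 0.0
      vertex 0.0 0.0 0.0
    endloop
  endfacet
  facet normal 1.0000 0.0000 0.0000
    outer loop
      vertex 22.8 0.0 0.0
      vertex 22.8 27.4 0.0
      vertex 22.8 0.0 21.1
    endloop
  endfacet
endsolid part

The G0 Z moves step by Δz≈3.0 mm. The G1 loops shrink linearly with z, so the solid tapers from its base footprint up to z≈21.1. Closing with a flat bottom cap and the tapered top and triangulating gives 8 facets — a wedge (ramp): 22.8 × 27.4 mm base, rising to 21.1 mm along the y=0 edge and sloping linearly to z=0 at y=27.4.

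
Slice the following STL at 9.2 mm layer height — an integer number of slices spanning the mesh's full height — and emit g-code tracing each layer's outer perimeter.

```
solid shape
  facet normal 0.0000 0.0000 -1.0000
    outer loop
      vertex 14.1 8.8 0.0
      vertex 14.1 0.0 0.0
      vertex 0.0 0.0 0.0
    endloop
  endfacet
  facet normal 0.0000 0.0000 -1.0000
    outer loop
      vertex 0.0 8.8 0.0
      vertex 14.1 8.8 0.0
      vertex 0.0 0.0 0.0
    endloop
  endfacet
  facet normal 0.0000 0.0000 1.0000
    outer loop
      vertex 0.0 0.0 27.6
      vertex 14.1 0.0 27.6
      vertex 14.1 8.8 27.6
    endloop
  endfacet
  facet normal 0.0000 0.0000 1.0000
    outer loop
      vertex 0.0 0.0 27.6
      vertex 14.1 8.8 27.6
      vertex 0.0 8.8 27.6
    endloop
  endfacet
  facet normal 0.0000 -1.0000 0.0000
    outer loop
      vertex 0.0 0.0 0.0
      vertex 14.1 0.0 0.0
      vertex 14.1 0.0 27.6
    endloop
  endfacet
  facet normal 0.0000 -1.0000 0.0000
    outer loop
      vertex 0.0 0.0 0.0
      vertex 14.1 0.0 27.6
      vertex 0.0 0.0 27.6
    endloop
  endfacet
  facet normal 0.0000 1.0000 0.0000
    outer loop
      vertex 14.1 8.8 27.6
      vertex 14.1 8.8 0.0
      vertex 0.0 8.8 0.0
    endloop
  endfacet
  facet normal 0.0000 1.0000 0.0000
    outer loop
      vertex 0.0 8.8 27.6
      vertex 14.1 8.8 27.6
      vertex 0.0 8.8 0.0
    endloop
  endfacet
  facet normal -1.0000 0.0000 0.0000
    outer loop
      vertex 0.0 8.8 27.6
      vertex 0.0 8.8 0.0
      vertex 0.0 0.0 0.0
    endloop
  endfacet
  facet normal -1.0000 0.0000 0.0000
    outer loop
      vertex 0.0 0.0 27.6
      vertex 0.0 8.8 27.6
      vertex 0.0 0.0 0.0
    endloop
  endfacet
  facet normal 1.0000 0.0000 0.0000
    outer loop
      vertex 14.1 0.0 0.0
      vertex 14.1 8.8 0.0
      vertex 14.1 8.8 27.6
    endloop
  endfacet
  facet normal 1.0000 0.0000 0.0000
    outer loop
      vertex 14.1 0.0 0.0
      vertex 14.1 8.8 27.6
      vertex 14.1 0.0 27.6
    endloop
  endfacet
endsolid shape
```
; perimeter-only toolpath
G21 ; units = mm
G90 ; absolute positioning
G28 ; home
; layer 1
G0 Z9.2
G0 X0.0 Y0.0
G1 X14.1 Y0.0
G1 X14.1 Y8.8
G1 X0.0 Y8.8
G1 X0.0 Y0.0
; layer 2
G0 Z18.4
G0 X0.0 Y0.0
G1 X14.1 Y0.0
G1 X14.1 Y8.8
G1 X0.0 Y8.8
G1 X0.0 Y0.0
; layer 3
G0 Z27.6
G0 X0.0 Y0.0
G1 X14.1 Y0.0
G1 X14.1 Y8.8
G1 X0.0 Y8.8
G1 X0.0 Y0.0
M2 ; end

The solid is a rectangular box, roughly 14.1 × 8.8 mm footprint and 27.6 mm tall. Slicing at Δz = 9.2 mm — 3 equal slices spanning the solid's height, so layer i sits at z = i·h/3 — gives 3 non-empty perimeters. Each is a 4-segment closed polygon; G0 lifts to the layer z and rapids to the start vertex, then G1 traces the edges.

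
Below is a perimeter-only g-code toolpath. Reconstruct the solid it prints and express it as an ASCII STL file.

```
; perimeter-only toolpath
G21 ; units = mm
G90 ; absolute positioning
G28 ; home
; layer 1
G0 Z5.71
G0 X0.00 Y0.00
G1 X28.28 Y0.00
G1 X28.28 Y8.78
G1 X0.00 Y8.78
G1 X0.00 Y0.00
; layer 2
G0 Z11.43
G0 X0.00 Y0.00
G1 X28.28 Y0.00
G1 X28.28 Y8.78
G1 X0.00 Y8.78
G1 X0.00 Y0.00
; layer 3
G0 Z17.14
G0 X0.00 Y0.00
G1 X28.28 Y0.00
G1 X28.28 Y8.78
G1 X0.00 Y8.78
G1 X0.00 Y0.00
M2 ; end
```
solid part
  facet normal 0.0000 0.0000 -1.0000
    outer loop
      vertex 28.28 8.78 0.00
      vertex 28.28 0.00 0.00
      vertex 0.00 0.00 0.00
    endloop
  endfacet
  facet normal 0.0000 0.0000 -1.0000
    outer loop
      vertex 0.00 8.78 0.00
      vertex 28.28 8.78 0.00
      vertex 0.00 0.00 0.00
    endloop
  endfacet
  facet normal 0.0000 0.0000 1.0000
    outer loop
      vertex 0.00 0.00 17.14
      vertex 28.28 0.00 17.14
      vertex 28.28 8.78 17.14
    endloop
  endfacet
  facet normal 0.0000 0.0000 1.0000
    outer loop
      vertex 0.00 0.00 17.14
      vertex 28.28 8.78 17.14
      vertex 0.00 8.78 17.14
    endloop
  endfacet
  facet normal 0.0000 -1.0000 0.0000
    outer loop
      vertex 0.00 0.00 0.00
      vertex 28.28 0.00 0.00
      vertex 28.28 0.00 17.14
    endloop
  endfacet
  facet normal 0.0000 -1.0000 0.0000
    outer loop
      vertex 0.00 0.00 0.00
      vertex 28.28 0.00 17.14
      vertex 0.00 0.00 17.14
    endloop
  endfacet
  facet normal 0.0000 1.0000 0.0000
    outer loop
      vertex 28.28 8.78 17.14
      vertex 28.28 8.78 0.00
      vertex 0.00 8.78 0.00
    endloop
  endfacet
  facet normal 0.0000 1.0000 0.0000
    outer loop
      vertex 0.00 8.78 17.14
      vertex 28.28 8.78 17.14
      vertex 0.00 8.78 0.00
    endloop
  endfacet
  facet normal -1.0000 0.0000 0.0000
    outer loop
      vertex 0.00 8.78 17.14
      vertex 0.00 8.78 0.00
      vertex 0.00 0.00 0.00
    endloop
  endfacet
  facet normal -1.0000 0.0000 0.0000
    outer loop
      vertex 0.00 0.00 17.14
      vertex 0.00 8.78 17.14
      vertex 0.00 0.00 0.00
    endloop
  endfacet
  facet normal 1.0000 0.0000 0.0000
    outer loop
      vertex 28.28 0.00 0.00
      vertex 28.28 8.78 0.00
      vertex 28.28 8.78 17.14
    endloop
  endfacet
  facet normal 1.0000 0.0000 0.0000
    outer loop
      vertex 28.28 0.00 0.00
      vertex 28.28 8.78 17.14
      vertex 28.28 0.00 17.14
    endloop
  endfacet
endsolid part

The G0 Z moves step by Δz≈5.71 mm. Every layer's G1 loop is the same polygon, so the solid is a straight extrusion of it from z=0 to z≈17.1. Closing with flat bottom and top caps and triangulating gives 12 facets — a rectangular box, roughly 28.3 × 8.78 mm footprint and 17.1 mm tall.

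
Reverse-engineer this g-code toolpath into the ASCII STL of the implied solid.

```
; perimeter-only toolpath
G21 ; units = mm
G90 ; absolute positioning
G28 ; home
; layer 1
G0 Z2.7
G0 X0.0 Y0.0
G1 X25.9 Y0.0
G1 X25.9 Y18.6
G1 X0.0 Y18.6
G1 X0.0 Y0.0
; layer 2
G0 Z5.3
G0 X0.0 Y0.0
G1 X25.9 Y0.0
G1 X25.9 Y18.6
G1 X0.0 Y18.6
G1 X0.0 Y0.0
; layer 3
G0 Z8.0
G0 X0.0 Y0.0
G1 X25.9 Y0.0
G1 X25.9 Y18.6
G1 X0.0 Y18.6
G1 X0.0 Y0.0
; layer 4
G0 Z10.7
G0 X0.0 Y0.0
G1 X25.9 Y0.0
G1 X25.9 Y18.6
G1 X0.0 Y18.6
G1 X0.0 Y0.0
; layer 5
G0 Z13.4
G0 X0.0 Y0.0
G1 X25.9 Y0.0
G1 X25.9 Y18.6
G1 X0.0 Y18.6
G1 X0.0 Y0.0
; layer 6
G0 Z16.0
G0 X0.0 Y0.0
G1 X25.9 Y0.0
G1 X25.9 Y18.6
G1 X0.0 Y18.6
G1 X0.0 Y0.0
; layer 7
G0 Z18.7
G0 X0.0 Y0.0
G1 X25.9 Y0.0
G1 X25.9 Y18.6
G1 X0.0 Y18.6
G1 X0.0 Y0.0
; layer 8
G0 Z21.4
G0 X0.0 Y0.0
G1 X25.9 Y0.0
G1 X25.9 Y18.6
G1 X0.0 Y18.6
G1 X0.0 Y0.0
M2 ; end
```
solid part
  facet normal 0.0000 0.0000 -1.0000
    outer loop
      vertex 25.9 18.6 0.0
      vertex 25.9 0.0 0.0
      vertex 0.0 0.0 0.0
    endloop
  endfacet
  facet normal 0.0000 0.0000 -1.0000
    outer loop
      vertex 0.0 18.6 0.0
      vertex 25.9 18.6 0.0
      vertex 0.0 0.0 0.0
    endloop
  endfacet
  facet normal 0.0000 0.0000 1.0000
    outer loop
      vertex 0.0 0.0 21.4
      vertex 25.9 0.0 21.4
      vertex 25.9 18.6 21.4
    endloop
  endfacet
  facet normal 0.0000 0.0000 1.0000
    outer loop
      vertex 0.0 0.0 21.4
      vertex 25.9 18.6 21.4
      vertex 0.0 18.6 21.4
    endloop
  endfacet
  facet normal 0.0000 -1.0000 0.0000
    outer loop
      vertex 0.0 0.0 0.0
      vertex 25.9 0.0 0.0
      vertex 25.9 0.0 21.4
    endloop
  endfacet
  facet normal 0.0000 -1.0000 0.0000
    outer loop
      vertex 0.0 0.0 0.0
      vertex 25.9 0.0 21.4
      vertex 0.0 0.0 21.4
    endloop
  endfacet
  facet normal 0.0000 1.0000 0.0000
    outer loop
      vertex 25.9 18.6 21.4
      vertex 25.9 18.6 0.0
      vertex 0.0 18.6 0.0
    endloop
  endfacet
  facet normal 0.0000 1.0000 0.0000
    outer loop
      vertex 0.0 18.6 21.4
      vertex 25.9 18.6 21.4
      vertex 0.0 18.6 0.0
    endloop
  endfacet
  facet normal -1.0000 0.0000 0.0000
    outer loop
      vertex 0.0 18.6 21.4
      vertex 0.0 18.6 0.0
      vertex 0.0 0.0 0.0
    endloop
  endfacet
  facet normal -1.0000 0.0000 0.0000
    outer loop
      vertex 0.0 0.0 21.4
      vertex 0.0 18.6 21.4
      vertex 0.0 0.0 0.0
    endloop
  endfacet
  facet normal 1.0000 0.0000 0.0000
    outer loop
      vertex 25.9 0.0 0.0
      vertex 25.9 18.6 0.0
      vertex 25.9 18.6 21.4
    endloop
  endfacet
  facet normal 1.0000 0.0000 0.0000
    outer loop
      vertex 25.9 0.0 0.0
      vertex 25.9 18.6 21.4
      vertex 25.9 0.0 21.4
    endloop
  endfacet
endsolid part

The G0 Z moves step by Δz≈2.7 mm. Every layer's G1 loop is the same polygon, so the solid is a straight extrusion of it from z=0 to z≈21.4. Closing with flat bottom and top caps and triangulating gives 12 facets — a rectangular box, roughly 25.9 × 18.6 mm footprint and 21.4 mm tall.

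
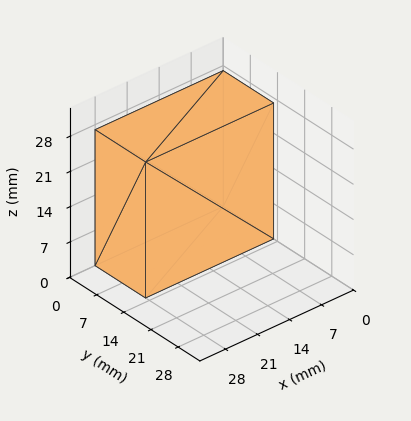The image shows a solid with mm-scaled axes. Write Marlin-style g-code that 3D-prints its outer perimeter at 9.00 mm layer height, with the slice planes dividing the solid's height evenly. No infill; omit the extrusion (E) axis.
Reading the render: the shape is a rectangular box, roughly 28 × 13 mm footprint and 27 mm tall (dimensions read to the nearest mm from the axis ticks). For the g-code, the solid's height is divided into equal slices at the stated Δz and each level perimeter traced with G1 moves after a G0 lift.

; perimeter-only toolpath
G21 ; units = mm
G90 ; absolute positioning
G28 ; home
; layer 1
G0 Z9.00
G0 X0.00 Y0.00
G1 X28.00 Y0.00
G1 X28.00 Y13.00
G1 X0.00 Y13.00
G1 X0.00 Y0.00
; layer 2
G0 Z18.00
G0 X0.00 Y0.00
G1 X28.00 Y0.00
G1 X28.00 Y13.00
G1 X0.00 Y13.00
G1 X0.00 Y0.00
; layer 3
G0 Z27.00
G0 X0.00 Y0.00
G1 X28.00 Y0.00
G1 X28.00 Y13.00
G1 X0.00 Y13.00
G1 X0.00 Y0.00
M2 ; end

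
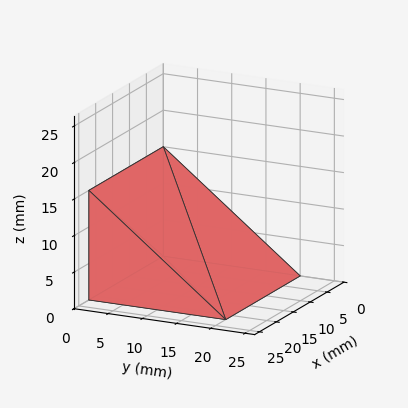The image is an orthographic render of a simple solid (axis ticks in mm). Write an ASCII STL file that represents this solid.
Reading the render: the shape is a wedge (ramp): 22 × 20 mm base, rising to 15 mm along the y=0 edge and sloping linearly to z=0 at y=20 (dimensions read to the nearest mm from the axis ticks). For the STL, each face is triangulated and given an outward normal.

solid part
  facet normal 0.0000 0.0000 -1.0000
    outer loop
      vertex 22.00 20.00 0.00
      vertex 22.00 0.00 0.00
      vertex 0.00 0.00 0.00
    endloop
  endfacet
  facet normal 0.0000 0.0000 -1.0000
    outer loop
      vertex 0.00 20.00 0.00
      vertex 22.00 20.00 0.00
      vertex 0.00 0.00 0.00
    endloop
  endfacet
  facet normal 0.0000 -1.0000 0.0000
    outer loop
      vertex 0.00 0.00 0.00
      vertex 22.00 0.00 0.00
      vertex 22.00 0.00 15.00
    endloop
  endfacet
  facet normal 0.0000 -1.0000 0.0000
    outer loop
      vertex 0.00 0.00 0.00
      vertex 22.00 0.00 15.00
      vertex 0.00 0.00 15.00
    endloop
  endfacet
  facet normal 0.0000 0.6000 0.8000
    outer loop
      vertex 0.00 0.00 15.00
      vertex 22.00 0.00 15.00
      vertex 22.00 20.00 0.00
    endloop
  endfacet
  facet normal 0.0000 0.6000 0.8000
    outer loop
      vertex 0.00 0.00 15.00
      vertex 22.00 20.00 0.00
      vertex 0.00 20.00 0.00
    endloop
  endfacet
  facet normal -1.0000 0.0000 0.0000
    outer loop
      vertex 0.00 0.00 15.00
      vertex 0.00 20.00 0.00
      vertex 0.00 0.00 0.00
    endloop
  endfacet
  facet normal 1.0000 0.0000 0.0000
    outer loop
      vertex 22.00 0.00 0.00
      vertex 22.00 20.00 0.00
      vertex 22.00 0.00 15.00
    endloop
  endfacet
endsolid part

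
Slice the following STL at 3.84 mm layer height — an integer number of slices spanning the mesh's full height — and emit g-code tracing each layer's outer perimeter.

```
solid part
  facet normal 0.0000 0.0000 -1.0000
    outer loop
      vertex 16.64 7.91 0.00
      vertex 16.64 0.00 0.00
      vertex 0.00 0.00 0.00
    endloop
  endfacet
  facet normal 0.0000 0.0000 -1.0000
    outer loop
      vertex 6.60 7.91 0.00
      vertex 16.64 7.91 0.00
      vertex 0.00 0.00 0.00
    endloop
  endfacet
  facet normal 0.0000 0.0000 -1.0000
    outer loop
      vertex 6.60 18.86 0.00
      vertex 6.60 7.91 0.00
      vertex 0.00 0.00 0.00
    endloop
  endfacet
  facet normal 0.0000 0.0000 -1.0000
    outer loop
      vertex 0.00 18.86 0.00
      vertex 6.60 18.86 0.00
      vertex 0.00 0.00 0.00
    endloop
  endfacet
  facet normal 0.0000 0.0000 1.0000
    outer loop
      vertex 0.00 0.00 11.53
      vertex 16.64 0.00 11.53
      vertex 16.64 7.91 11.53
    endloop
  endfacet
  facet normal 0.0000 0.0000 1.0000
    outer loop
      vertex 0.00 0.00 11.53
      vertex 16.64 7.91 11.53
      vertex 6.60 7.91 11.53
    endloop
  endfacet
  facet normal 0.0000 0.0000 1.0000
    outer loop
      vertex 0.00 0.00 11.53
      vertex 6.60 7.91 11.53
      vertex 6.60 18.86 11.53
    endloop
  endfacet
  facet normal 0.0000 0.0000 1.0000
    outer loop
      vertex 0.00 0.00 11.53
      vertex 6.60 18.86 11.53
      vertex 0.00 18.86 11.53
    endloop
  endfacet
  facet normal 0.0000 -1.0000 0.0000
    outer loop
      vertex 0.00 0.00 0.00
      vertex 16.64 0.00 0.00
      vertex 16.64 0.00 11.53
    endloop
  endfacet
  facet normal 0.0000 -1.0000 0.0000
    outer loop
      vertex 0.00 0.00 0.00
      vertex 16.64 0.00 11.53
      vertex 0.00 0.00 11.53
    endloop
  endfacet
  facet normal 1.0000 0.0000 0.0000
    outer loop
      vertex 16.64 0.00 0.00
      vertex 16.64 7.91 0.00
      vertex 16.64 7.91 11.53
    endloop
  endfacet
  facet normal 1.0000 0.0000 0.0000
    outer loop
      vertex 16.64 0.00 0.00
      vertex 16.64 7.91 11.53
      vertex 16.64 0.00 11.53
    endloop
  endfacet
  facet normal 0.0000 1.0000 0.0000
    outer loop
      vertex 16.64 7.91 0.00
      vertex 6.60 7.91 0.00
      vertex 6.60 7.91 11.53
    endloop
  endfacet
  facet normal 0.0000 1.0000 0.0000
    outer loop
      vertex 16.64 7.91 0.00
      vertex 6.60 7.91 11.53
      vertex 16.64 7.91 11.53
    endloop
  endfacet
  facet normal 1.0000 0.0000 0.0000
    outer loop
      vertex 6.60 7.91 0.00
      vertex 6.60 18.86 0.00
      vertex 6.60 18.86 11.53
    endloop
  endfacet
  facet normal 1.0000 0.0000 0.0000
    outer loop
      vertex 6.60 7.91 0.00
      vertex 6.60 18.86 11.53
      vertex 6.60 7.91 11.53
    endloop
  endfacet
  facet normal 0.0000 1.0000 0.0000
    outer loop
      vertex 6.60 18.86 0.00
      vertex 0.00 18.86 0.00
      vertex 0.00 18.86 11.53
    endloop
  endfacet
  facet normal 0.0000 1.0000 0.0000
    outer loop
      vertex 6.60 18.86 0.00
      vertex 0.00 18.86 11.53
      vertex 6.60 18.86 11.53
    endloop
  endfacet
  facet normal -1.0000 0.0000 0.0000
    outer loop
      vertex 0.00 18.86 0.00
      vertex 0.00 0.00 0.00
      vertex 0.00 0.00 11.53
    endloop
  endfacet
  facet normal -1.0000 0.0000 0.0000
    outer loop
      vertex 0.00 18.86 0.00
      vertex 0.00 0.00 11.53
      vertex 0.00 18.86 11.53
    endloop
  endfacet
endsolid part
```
; perimeter-only toolpath
G21 ; units = mm
G90 ; absolute positioning
G28 ; home
; layer 1
G0 Z3.84
G0 X0.00 Y0.00
G1 X16.64 Y0.00
G1 X16.64 Y7.91
G1 X6.60 Y7.91
G1 X6.60 Y18.86
G1 X0.00 Y18.86
G1 X0.00 Y0.00
; layer 2
G0 Z7.69
G0 X0.00 Y0.00
G1 X16.64 Y0.00
G1 X16.64 Y7.91
G1 X6.60 Y7.91
G1 X6.60 Y18.86
G1 X0.00 Y18.86
G1 X0.00 Y0.00
; layer 3
G0 Z11.53
G0 X0.00 Y0.00
G1 X16.64 Y0.00
G1 X16.64 Y7.91
G1 X6.60 Y7.91
G1 X6.60 Y18.86
G1 X0.00 Y18.86
G1 X0.00 Y0.00
M2 ; end

The solid is an L-shaped prism: outer 16.6 × 18.9 mm, arm thicknesses ≈ 7.91 mm (horizontal) and 6.6 mm (vertical), extruded 11.5 mm in z. Slicing at Δz = 3.84 mm — 3 equal slices spanning the solid's height, so layer i sits at z = i·h/3 — gives 3 non-empty perimeters. Each is a 6-segment closed polygon; G0 lifts to the layer z and rapids to the start vertex, then G1 traces the edges.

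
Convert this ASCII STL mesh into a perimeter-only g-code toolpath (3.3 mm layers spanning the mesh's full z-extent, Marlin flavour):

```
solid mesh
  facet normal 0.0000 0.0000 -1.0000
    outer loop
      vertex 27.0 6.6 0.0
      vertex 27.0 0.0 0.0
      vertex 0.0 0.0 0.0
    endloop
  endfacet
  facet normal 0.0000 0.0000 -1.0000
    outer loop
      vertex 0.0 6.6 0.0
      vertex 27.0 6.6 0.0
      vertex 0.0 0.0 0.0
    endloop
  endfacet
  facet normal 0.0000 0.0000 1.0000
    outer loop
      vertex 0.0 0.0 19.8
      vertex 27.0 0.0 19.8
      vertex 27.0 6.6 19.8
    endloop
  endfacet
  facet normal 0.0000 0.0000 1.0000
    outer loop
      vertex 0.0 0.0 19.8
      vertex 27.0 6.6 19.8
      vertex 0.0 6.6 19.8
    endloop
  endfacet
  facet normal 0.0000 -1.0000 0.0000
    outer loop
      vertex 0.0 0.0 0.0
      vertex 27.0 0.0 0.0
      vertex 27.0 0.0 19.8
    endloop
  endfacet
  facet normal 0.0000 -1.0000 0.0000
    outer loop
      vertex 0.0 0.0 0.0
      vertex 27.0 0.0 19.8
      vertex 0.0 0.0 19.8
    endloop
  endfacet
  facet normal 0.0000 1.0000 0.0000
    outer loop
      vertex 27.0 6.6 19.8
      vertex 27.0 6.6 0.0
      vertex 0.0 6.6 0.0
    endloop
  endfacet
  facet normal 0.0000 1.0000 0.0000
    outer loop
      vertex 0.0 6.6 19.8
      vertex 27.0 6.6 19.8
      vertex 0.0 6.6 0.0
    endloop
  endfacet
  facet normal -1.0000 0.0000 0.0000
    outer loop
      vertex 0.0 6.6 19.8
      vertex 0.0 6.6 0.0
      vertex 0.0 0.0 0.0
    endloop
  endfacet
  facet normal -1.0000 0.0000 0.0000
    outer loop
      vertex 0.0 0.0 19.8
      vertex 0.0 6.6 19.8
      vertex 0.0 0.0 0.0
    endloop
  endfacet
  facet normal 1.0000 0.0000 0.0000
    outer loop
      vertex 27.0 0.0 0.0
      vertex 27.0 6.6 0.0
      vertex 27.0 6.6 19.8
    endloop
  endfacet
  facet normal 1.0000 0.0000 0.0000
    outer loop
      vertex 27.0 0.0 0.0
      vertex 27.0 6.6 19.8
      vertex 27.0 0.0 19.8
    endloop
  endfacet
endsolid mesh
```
; perimeter-only toolpath
G21 ; units = mm
G90 ; absolute positioning
G28 ; home
; layer 1
G0 Z3.3
G0 X0.0 Y0.0
G1 X27.0 Y0.0
G1 X27.0 Y6.6
G1 X0.0 Y6.6
G1 X0.0 Y0.0
; layer 2
G0 Z6.6
G0 X0.0 Y0.0
G1 X27.0 Y0.0
G1 X27.0 Y6.6
G1 X0.0 Y6.6
G1 X0.0 Y0.0
; layer 3
G0 Z9.9
G0 X0.0 Y0.0
G1 X27.0 Y0.0
G1 X27.0 Y6.6
G1 X0.0 Y6.6
G1 X0.0 Y0.0
; layer 4
G0 Z13.2
G0 X0.0 Y0.0
G1 X27.0 Y0.0
G1 X27.0 Y6.6
G1 X0.0 Y6.6
G1 X0.0 Y0.0
; layer 5
G0 Z16.5
G0 X0.0 Y0.0
G1 X27.0 Y0.0
G1 X27.0 Y6.6
G1 X0.0 Y6.6
G1 X0.0 Y0.0
; layer 6
G0 Z19.8
G0 X0.0 Y0.0
G1 X27.0 Y0.0
G1 X27.0 Y6.6
G1 X0.0 Y6.6
G1 X0.0 Y0.0
M2 ; end

The solid is a rectangular box, roughly 27 × 6.6 mm footprint and 19.8 mm tall. Slicing at Δz = 3.3 mm — 6 equal slices spanning the solid's height, so layer i sits at z = i·h/6 — gives 6 non-empty perimeters. Each is a 4-segment closed polygon; G0 lifts to the layer z and rapids to the start vertex, then G1 traces the edges.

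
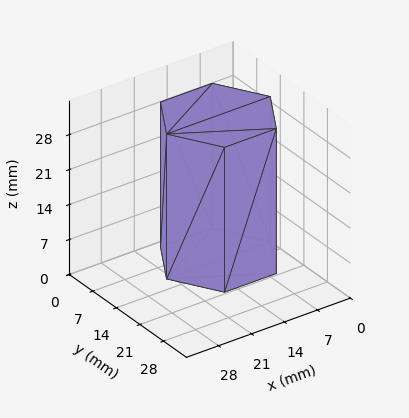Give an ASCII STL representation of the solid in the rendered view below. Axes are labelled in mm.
Reading the render: the shape is a regular 6-sided prism (a cylinder approximated with 6 flat sides), circumscribed radius ≈ 11 mm, height ≈ 29 mm (dimensions read to the nearest mm from the axis ticks). For the STL, each face is triangulated and given an outward normal.

solid part
  facet normal 0.0000 0.0000 -1.0000
    outer loop
      vertex 5.5 20.5 0.0
      vertex 16.5 20.5 0.0
      vertex 22.0 11.0 0.0
    endloop
  endfacet
  facet normal 0.0000 0.0000 -1.0000
    outer loop
      vertex 0.0 11.0 0.0
      vertex 5.5 20.5 0.0
      vertex 22.0 11.0 0.0
    endloop
  endfacet
  facet normal 0.0000 0.0000 -1.0000
    outer loop
      vertex 5.5 1.5 0.0
      vertex 0.0 11.0 0.0
      vertex 22.0 11.0 0.0
    endloop
  endfacet
  facet normal 0.0000 0.0000 -1.0000
    outer loop
      vertex 16.5 1.5 0.0
      vertex 5.5 1.5 0.0
      vertex 22.0 11.0 0.0
    endloop
  endfacet
  facet normal 0.0000 0.0000 1.0000
    outer loop
      vertex 22.0 11.0 29.0
      vertex 16.5 20.5 29.0
      vertex 5.5 20.5 29.0
    endloop
  endfacet
  facet normal 0.0000 0.0000 1.0000
    outer loop
      vertex 22.0 11.0 29.0
      vertex 5.5 20.5 29.0
      vertex 0.0 11.0 29.0
    endloop
  endfacet
  facet normal 0.0000 0.0000 1.0000
    outer loop
      vertex 22.0 11.0 29.0
      vertex 0.0 11.0 29.0
      vertex 5.5 1.5 29.0
    endloop
  endfacet
  facet normal 0.0000 0.0000 1.0000
    outer loop
      vertex 22.0 11.0 29.0
      vertex 5.5 1.5 29.0
      vertex 16.5 1.5 29.0
    endloop
  endfacet
  facet normal 0.8654 0.5010 0.0000
    outer loop
      vertex 22.0 11.0 0.0
      vertex 16.5 20.5 0.0
      vertex 16.5 20.5 29.0
    endloop
  endfacet
  facet normal 0.8654 0.5010 0.0000
    outer loop
      vertex 22.0 11.0 0.0
      vertex 16.5 20.5 29.0
      vertex 22.0 11.0 29.0
    endloop
  endfacet
  facet normal 0.0000 1.0000 0.0000
    outer loop
      vertex 16.5 20.5 0.0
      vertex 5.5 20.5 0.0
      vertex 5.5 20.5 29.0
    endloop
  endfacet
  facet normal 0.0000 1.0000 0.0000
    outer loop
      vertex 16.5 20.5 0.0
      vertex 5.5 20.5 29.0
      vertex 16.5 20.5 29.0
    endloop
  endfacet
  facet normal -0.8654 0.5010 0.0000
    outer loop
      vertex 5.5 20.5 0.0
      vertex 0.0 11.0 0.0
      vertex 0.0 11.0 29.0
    endloop
  endfacet
  facet normal -0.8654 0.5010 0.0000
    outer loop
      vertex 5.5 20.5 0.0
      vertex 0.0 11.0 29.0
      vertex 5.5 20.5 29.0
    endloop
  endfacet
  facet normal -0.8654 -0.5010 0.0000
    outer loop
      vertex 0.0 11.0 0.0
      vertex 5.5 1.5 0.0
      vertex 5.5 1.5 29.0
    endloop
  endfacet
  facet normal -0.8654 -0.5010 0.0000
    outer loop
      vertex 0.0 11.0 0.0
      vertex 5.5 1.5 29.0
      vertex 0.0 11.0 29.0
    endloop
  endfacet
  facet normal 0.0000 -1.0000 0.0000
    outer loop
      vertex 5.5 1.5 0.0
      vertex 16.5 1.5 0.0
      vertex 16.5 1.5 29.0
    endloop
  endfacet
  facet normal 0.0000 -1.0000 0.0000
    outer loop
      vertex 5.5 1.5 0.0
      vertex 16.5 1.5 29.0
      vertex 5.5 1.5 29.0
    endloop
  endfacet
  facet normal 0.8654 -0.5010 0.0000
    outer loop
      vertex 16.5 1.5 0.0
      vertex 22.0 11.0 0.0
      vertex 22.0 11.0 29.0
    endloop
  endfacet
  facet normal 0.8654 -0.5010 0.0000
    outer loop
      vertex 16.5 1.5 0.0
      vertex 22.0 11.0 29.0
      vertex 16.5 1.5 29.0
    endloop
  endfacet
endsolid part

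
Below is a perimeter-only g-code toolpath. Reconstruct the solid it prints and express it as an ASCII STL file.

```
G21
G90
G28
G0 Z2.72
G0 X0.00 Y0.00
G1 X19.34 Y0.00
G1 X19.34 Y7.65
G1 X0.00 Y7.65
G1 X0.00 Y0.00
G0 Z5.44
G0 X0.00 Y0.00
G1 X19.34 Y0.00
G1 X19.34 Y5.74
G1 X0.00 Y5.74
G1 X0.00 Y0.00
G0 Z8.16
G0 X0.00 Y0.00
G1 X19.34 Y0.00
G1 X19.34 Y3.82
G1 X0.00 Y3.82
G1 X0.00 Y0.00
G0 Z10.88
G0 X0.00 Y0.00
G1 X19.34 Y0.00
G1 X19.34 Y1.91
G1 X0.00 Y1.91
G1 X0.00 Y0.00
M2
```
solid part
  facet normal 0.0000 0.0000 -1.0000
    outer loop
      vertex 19.34 9.56 0.00
      vertex 19.34 0.00 0.00
      vertex 0.00 0.00 0.00
    endloop
  endfacet
  facet normal 0.0000 0.0000 -1.0000
    outer loop
      vertex 0.00 9.56 0.00
      vertex 19.34 9.56 0.00
      vertex 0.00 0.00 0.00
    endloop
  endfacet
  facet normal 0.0000 -1.0000 0.0000
    outer loop
      vertex 0.00 0.00 0.00
      vertex 19.34 0.00 0.00
      vertex 19.34 0.00 13.60
    endloop
  endfacet
  facet normal 0.0000 -1.0000 0.0000
    outer loop
      vertex 0.00 0.00 0.00
      vertex 19.34 0.00 13.60
      vertex 0.00 0.00 13.60
    endloop
  endfacet
  facet normal 0.0000 0.8181 0.5751
    outer loop
      vertex 0.00 0.00 13.60
      vertex 19.34 0.00 13.60
      vertex 19.34 9.56 0.00
    endloop
  endfacet
  facet normal 0.0000 0.8181 0.5751
    outer loop
      vertex 0.00 0.00 13.60
      vertex 19.34 9.56 0.00
      vertex 0.00 9.56 0.00
    endloop
  endfacet
  facet normal -1.0000 0.0000 0.0000
    outer loop
      vertex 0.00 0.00 13.60
      vertex 0.00 9.56 0.00
      vertex 0.00 0.00 0.00
    endloop
  endfacet
  facet normal 1.0000 0.0000 0.0000
    outer loop
      vertex 19.34 0.00 0.00
      vertex 19.34 9.56 0.00
      vertex 19.34 0.00 13.60
    endloop
  endfacet
endsolid part

The G0 Z moves step by Δz≈2.72 mm. The G1 loops shrink linearly with z, so the solid tapers from its base footprint up to z≈13.6. Closing with a flat bottom cap and the tapered top and triangulating gives 8 facets — a wedge (ramp): 19.3 × 9.56 mm base, rising to 13.6 mm along the y=0 edge and sloping linearly to z=0 at y=9.56.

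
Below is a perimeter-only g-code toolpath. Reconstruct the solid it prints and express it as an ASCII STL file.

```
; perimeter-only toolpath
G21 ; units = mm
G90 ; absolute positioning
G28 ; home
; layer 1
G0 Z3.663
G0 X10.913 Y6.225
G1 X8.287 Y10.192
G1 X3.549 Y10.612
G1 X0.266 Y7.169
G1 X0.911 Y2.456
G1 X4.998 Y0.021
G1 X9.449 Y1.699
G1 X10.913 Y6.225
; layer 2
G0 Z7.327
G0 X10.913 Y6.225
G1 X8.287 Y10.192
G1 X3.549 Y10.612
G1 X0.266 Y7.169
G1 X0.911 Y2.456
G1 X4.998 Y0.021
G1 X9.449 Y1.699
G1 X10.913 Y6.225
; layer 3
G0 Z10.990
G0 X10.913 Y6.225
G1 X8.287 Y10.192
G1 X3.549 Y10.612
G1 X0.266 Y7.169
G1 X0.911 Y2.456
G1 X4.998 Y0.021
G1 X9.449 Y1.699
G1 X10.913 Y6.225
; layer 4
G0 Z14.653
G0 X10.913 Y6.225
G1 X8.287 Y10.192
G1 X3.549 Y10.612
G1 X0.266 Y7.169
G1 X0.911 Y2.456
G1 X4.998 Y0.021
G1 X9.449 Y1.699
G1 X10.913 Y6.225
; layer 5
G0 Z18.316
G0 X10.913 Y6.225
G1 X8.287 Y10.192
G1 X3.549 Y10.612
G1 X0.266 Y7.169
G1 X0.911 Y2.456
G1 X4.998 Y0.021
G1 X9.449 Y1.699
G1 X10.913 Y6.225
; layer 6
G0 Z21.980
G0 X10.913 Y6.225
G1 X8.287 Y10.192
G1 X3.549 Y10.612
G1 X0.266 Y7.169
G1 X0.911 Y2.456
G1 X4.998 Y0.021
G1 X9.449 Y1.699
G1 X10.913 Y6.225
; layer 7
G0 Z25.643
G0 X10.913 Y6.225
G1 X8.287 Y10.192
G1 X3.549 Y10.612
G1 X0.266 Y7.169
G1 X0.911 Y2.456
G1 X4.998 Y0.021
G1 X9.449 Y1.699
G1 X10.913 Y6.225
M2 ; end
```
solid part
  facet normal 0.0000 0.0000 -1.0000
    outer loop
      vertex 3.549 10.612 0.000
      vertex 8.287 10.192 0.000
      vertex 10.913 6.225 0.000
    endloop
  endfacet
  facet normal 0.0000 0.0000 -1.0000
    outer loop
      vertex 0.266 7.169 0.000
      vertex 3.549 10.612 0.000
      vertex 10.913 6.225 0.000
    endloop
  endfacet
  facet normal 0.0000 0.0000 -1.0000
    outer loop
      vertex 0.911 2.456 0.000
      vertex 0.266 7.169 0.000
      vertex 10.913 6.225 0.000
    endloop
  endfacet
  facet normal 0.0000 0.0000 -1.0000
    outer loop
      vertex 4.998 0.021 0.000
      vertex 0.911 2.456 0.000
      vertex 10.913 6.225 0.000
    endloop
  endfacet
  facet normal 0.0000 0.0000 -1.0000
    outer loop
      vertex 9.449 1.699 0.000
      vertex 4.998 0.021 0.000
      vertex 10.913 6.225 0.000
    endloop
  endfacet
  facet normal 0.0000 0.0000 1.0000
    outer loop
      vertex 10.913 6.225 25.643
      vertex 8.287 10.192 25.643
      vertex 3.549 10.612 25.643
    endloop
  endfacet
  facet normal 0.0000 0.0000 1.0000
    outer loop
      vertex 10.913 6.225 25.643
      vertex 3.549 10.612 25.643
      vertex 0.266 7.169 25.643
    endloop
  endfacet
  facet normal 0.0000 0.0000 1.0000
    outer loop
      vertex 10.913 6.225 25.643
      vertex 0.266 7.169 25.643
      vertex 0.911 2.456 25.643
    endloop
  endfacet
  facet normal 0.0000 0.0000 1.0000
    outer loop
      vertex 10.913 6.225 25.643
      vertex 0.911 2.456 25.643
      vertex 4.998 0.021 25.643
    endloop
  endfacet
  facet normal 0.0000 0.0000 1.0000
    outer loop
      vertex 10.913 6.225 25.643
      vertex 4.998 0.021 25.643
      vertex 9.449 1.699 25.643
    endloop
  endfacet
  facet normal 0.8339 0.5520 0.0000
    outer loop
      vertex 10.913 6.225 0.000
      vertex 8.287 10.192 0.000
      vertex 8.287 10.192 25.643
    endloop
  endfacet
  facet normal 0.8339 0.5520 0.0000
    outer loop
      vertex 10.913 6.225 0.000
      vertex 8.287 10.192 25.643
      vertex 10.913 6.225 25.643
    endloop
  endfacet
  facet normal 0.0883 0.9961 0.0000
    outer loop
      vertex 8.287 10.192 0.000
      vertex 3.549 10.612 0.000
      vertex 3.549 10.612 25.643
    endloop
  endfacet
  facet normal 0.0883 0.9961 0.0000
    outer loop
      vertex 8.287 10.192 0.000
      vertex 3.549 10.612 25.643
      vertex 8.287 10.192 25.643
    endloop
  endfacet
  facet normal -0.7237 0.6901 0.0000
    outer loop
      vertex 3.549 10.612 0.000
      vertex 0.266 7.169 0.000
      vertex 0.266 7.169 25.643
    endloop
  endfacet
  facet normal -0.7237 0.6901 0.0000
    outer loop
      vertex 3.549 10.612 0.000
      vertex 0.266 7.169 25.643
      vertex 3.549 10.612 25.643
    endloop
  endfacet
  facet normal -0.9908 -0.1356 0.0000
    outer loop
      vertex 0.266 7.169 0.000
      vertex 0.911 2.456 0.000
      vertex 0.911 2.456 25.643
    endloop
  endfacet
  facet normal -0.9908 -0.1356 0.0000
    outer loop
      vertex 0.266 7.169 0.000
      vertex 0.911 2.456 25.643
      vertex 0.266 7.169 25.643
    endloop
  endfacet
  facet normal -0.5118 -0.8591 0.0000
    outer loop
      vertex 0.911 2.456 0.000
      vertex 4.998 0.021 0.000
      vertex 4.998 0.021 25.643
    endloop
  endfacet
  facet normal -0.5118 -0.8591 0.0000
    outer loop
      vertex 0.911 2.456 0.000
      vertex 4.998 0.021 25.643
      vertex 0.911 2.456 25.643
    endloop
  endfacet
  facet normal 0.3528 -0.9357 0.0000
    outer loop
      vertex 4.998 0.021 0.000
      vertex 9.449 1.699 0.000
      vertex 9.449 1.699 25.643
    endloop
  endfacet
  facet normal 0.3528 -0.9357 0.0000
    outer loop
      vertex 4.998 0.021 0.000
      vertex 9.449 1.699 25.643
      vertex 4.998 0.021 25.643
    endloop
  endfacet
  facet normal 0.9515 -0.3078 0.0000
    outer loop
      vertex 9.449 1.699 0.000
      vertex 10.913 6.225 0.000
      vertex 10.913 6.225 25.643
    endloop
  endfacet
  facet normal 0.9515 -0.3078 0.0000
    outer loop
      vertex 9.449 1.699 0.000
      vertex 10.913 6.225 25.643
      vertex 9.449 1.699 25.643
    endloop
  endfacet
endsolid part

The G0 Z moves step by Δz≈3.663 mm. Every layer's G1 loop is the same polygon, so the solid is a straight extrusion of it from z=0 to z≈25.6. Closing with flat bottom and top caps and triangulating gives 24 facets — a regular 7-sided prism (a cylinder approximated with 7 flat sides), circumscribed radius ≈ 5.48 mm, height ≈ 25.6 mm.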